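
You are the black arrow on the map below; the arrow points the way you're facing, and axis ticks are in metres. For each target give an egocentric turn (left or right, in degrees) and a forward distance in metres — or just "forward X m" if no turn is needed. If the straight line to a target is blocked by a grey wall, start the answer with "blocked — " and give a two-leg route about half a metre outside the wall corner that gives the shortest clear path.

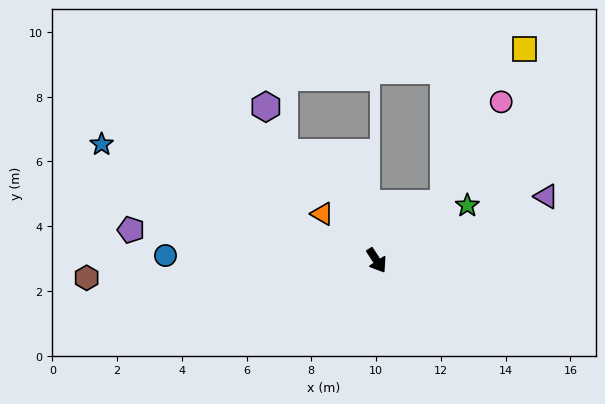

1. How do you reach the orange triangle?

turn right 164°, forward 2.2 m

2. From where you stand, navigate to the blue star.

turn right 146°, forward 9.2 m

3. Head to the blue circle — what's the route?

turn right 124°, forward 6.5 m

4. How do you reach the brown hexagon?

turn right 120°, forward 9.0 m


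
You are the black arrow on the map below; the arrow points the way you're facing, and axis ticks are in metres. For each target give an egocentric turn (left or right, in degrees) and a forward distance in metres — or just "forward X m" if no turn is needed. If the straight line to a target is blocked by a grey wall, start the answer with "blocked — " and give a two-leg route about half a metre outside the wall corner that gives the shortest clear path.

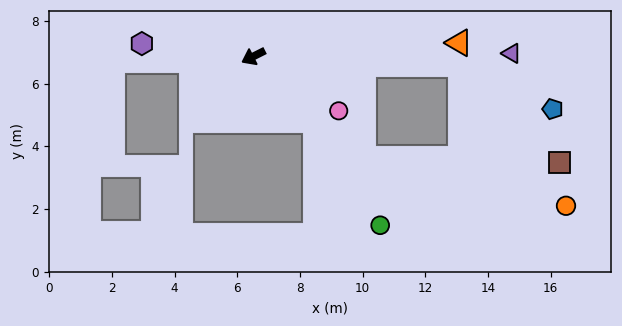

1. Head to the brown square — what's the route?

blocked — turn left 110°, forward 4.8 m, then turn left 42°, forward 6.3 m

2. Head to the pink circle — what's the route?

turn left 121°, forward 3.2 m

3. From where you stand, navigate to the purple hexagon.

turn right 33°, forward 3.6 m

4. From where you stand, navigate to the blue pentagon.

blocked — turn left 151°, forward 6.6 m, then turn right 24°, forward 3.3 m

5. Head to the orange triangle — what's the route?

turn left 157°, forward 6.6 m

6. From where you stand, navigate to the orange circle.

blocked — turn left 110°, forward 4.8 m, then turn left 30°, forward 6.7 m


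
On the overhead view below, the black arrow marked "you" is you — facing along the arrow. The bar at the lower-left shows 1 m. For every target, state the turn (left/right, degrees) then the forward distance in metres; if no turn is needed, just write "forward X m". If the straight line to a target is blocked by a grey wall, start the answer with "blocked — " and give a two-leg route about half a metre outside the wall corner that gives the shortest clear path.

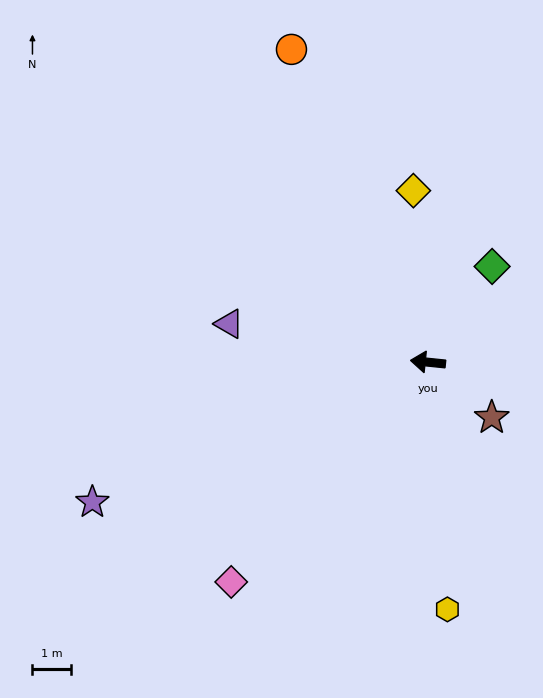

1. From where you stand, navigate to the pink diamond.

turn left 54°, forward 7.6 m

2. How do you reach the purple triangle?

turn right 5°, forward 5.2 m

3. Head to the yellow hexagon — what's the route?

turn left 100°, forward 6.4 m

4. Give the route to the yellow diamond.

turn right 79°, forward 4.4 m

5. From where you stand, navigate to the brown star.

turn left 145°, forward 2.2 m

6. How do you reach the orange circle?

turn right 61°, forward 8.7 m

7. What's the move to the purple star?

turn left 29°, forward 9.3 m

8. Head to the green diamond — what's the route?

turn right 118°, forward 3.0 m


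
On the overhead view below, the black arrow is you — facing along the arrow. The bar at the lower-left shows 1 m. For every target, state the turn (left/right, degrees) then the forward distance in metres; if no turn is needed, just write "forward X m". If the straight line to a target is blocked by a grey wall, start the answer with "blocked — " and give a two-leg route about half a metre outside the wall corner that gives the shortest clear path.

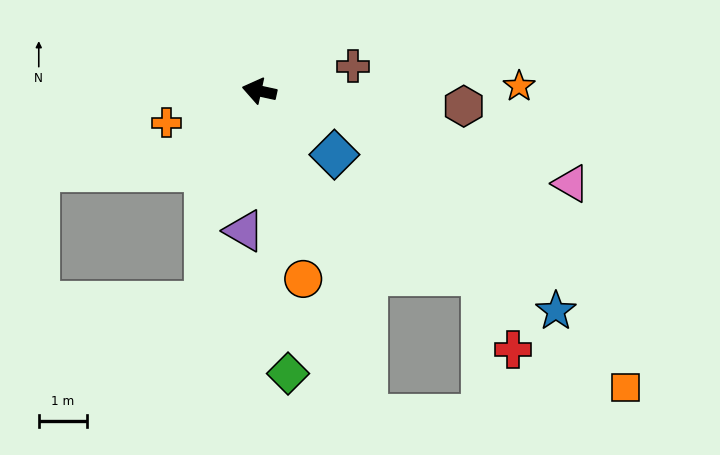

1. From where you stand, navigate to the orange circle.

turn left 115°, forward 4.0 m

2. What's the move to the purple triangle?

turn left 96°, forward 2.9 m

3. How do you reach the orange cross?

turn left 31°, forward 2.0 m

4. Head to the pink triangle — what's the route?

turn left 176°, forward 6.7 m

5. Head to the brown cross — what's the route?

turn right 153°, forward 2.0 m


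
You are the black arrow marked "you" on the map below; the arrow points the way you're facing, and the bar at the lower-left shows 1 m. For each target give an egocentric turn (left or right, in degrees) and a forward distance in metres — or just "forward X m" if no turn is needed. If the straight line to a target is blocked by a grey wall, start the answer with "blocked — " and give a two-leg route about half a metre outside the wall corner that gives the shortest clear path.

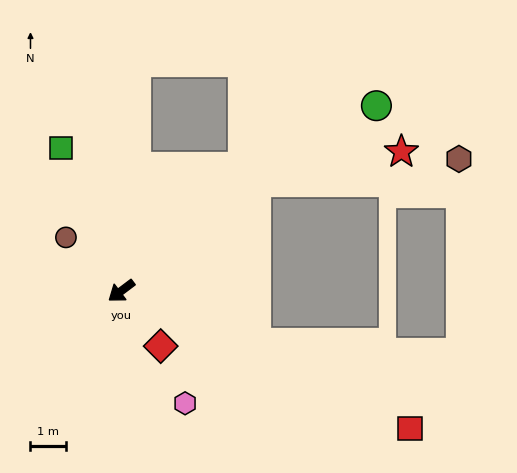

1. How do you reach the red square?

turn left 118°, forward 9.0 m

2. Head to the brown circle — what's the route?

turn right 81°, forward 2.2 m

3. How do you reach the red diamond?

turn left 89°, forward 1.9 m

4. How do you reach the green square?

turn right 104°, forward 4.4 m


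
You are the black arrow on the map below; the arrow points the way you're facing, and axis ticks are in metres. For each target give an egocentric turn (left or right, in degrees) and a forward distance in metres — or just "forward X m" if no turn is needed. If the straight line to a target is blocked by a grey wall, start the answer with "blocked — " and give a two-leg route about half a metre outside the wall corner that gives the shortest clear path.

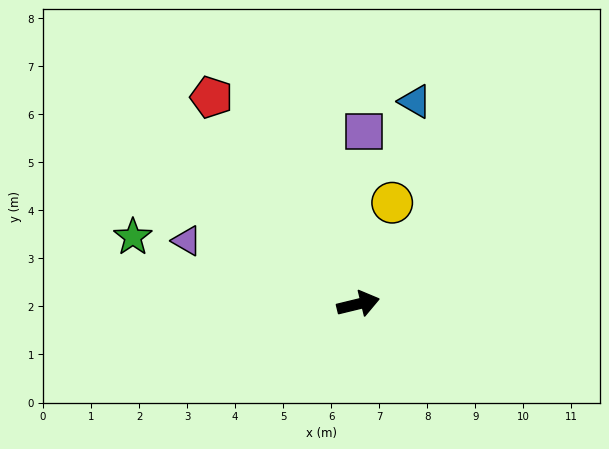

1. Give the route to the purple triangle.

turn left 146°, forward 3.8 m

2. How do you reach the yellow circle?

turn left 58°, forward 2.2 m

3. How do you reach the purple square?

turn left 74°, forward 3.6 m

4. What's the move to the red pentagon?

turn left 112°, forward 5.3 m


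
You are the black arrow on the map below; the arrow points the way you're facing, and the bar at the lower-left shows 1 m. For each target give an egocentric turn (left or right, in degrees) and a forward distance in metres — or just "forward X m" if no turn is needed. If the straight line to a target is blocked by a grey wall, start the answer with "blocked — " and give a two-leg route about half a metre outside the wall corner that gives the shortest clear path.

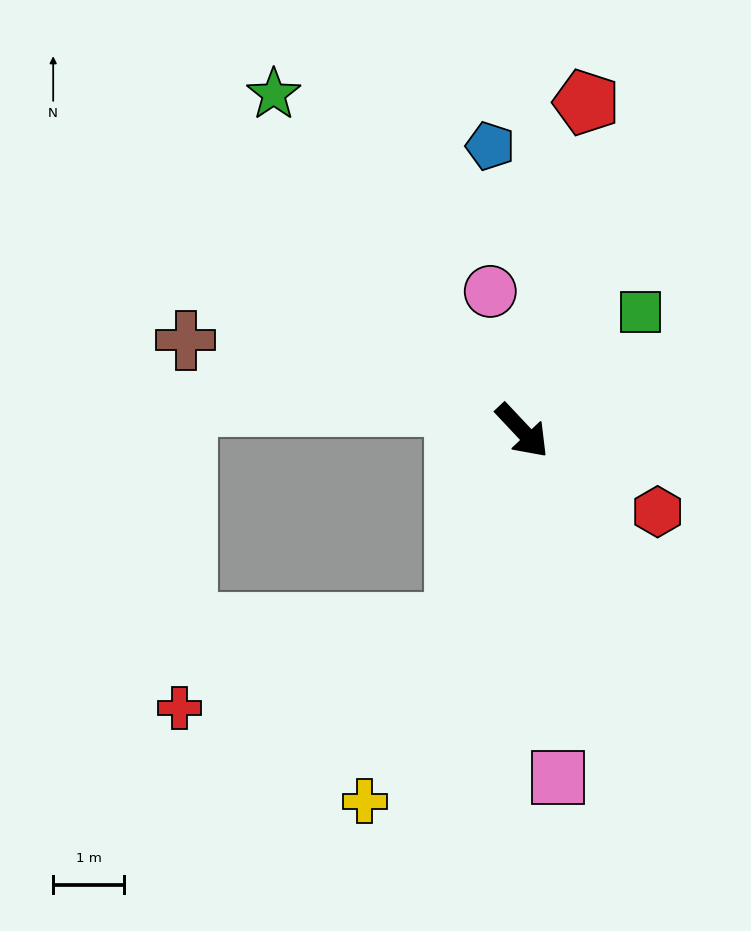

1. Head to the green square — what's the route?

turn left 92°, forward 2.4 m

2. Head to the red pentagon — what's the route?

turn left 126°, forward 4.7 m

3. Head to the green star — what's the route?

turn left 173°, forward 5.9 m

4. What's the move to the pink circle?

turn left 150°, forward 2.0 m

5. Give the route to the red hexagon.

turn left 16°, forward 2.2 m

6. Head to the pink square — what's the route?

turn right 37°, forward 4.9 m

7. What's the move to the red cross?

blocked — turn right 63°, forward 2.9 m, then turn right 53°, forward 4.1 m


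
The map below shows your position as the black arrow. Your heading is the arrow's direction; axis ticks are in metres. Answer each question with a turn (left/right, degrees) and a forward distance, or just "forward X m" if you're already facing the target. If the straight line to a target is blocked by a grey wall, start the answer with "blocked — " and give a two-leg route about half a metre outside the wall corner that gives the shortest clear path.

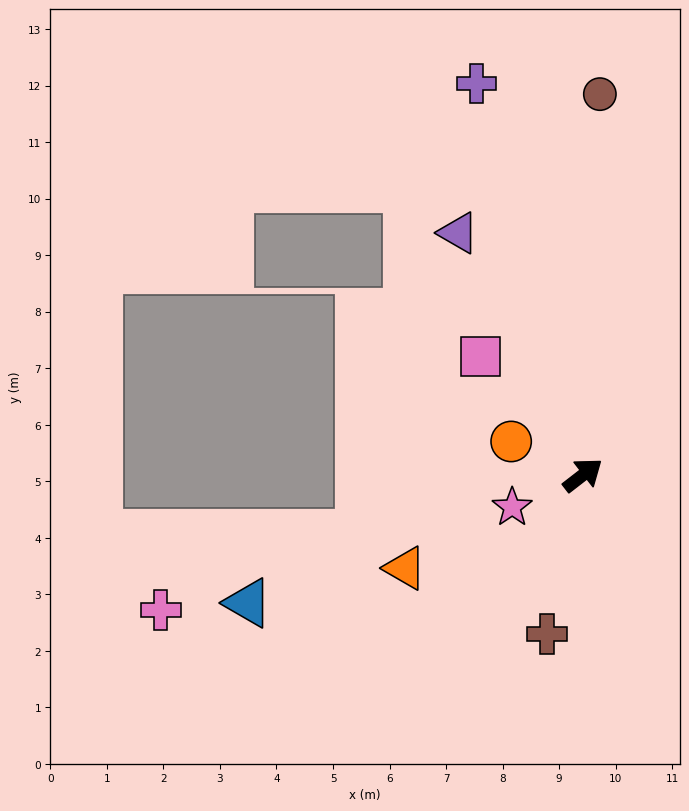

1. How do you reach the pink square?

turn left 93°, forward 2.8 m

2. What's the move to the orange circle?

turn left 117°, forward 1.4 m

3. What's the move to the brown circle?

turn left 50°, forward 6.7 m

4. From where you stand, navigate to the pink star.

turn left 167°, forward 1.4 m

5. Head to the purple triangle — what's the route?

turn left 79°, forward 4.8 m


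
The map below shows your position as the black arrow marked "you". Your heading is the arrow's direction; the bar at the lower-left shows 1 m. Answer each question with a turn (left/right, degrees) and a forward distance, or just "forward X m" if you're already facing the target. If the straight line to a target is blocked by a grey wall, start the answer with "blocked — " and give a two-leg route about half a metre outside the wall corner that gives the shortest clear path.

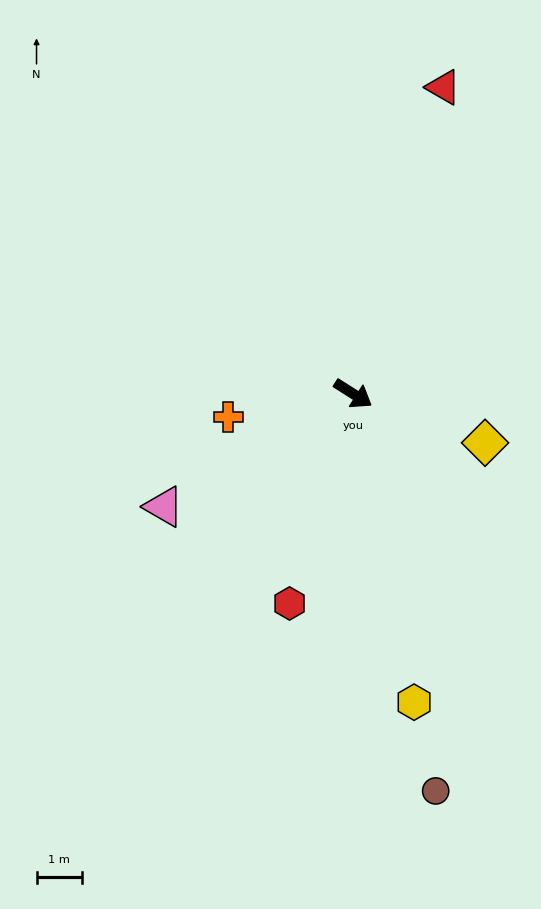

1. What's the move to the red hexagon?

turn right 74°, forward 4.8 m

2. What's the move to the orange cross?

turn right 137°, forward 2.8 m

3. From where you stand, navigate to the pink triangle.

turn right 117°, forward 4.8 m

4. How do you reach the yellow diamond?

turn left 12°, forward 3.1 m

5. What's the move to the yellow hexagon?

turn right 46°, forward 6.9 m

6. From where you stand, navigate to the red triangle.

turn left 106°, forward 7.0 m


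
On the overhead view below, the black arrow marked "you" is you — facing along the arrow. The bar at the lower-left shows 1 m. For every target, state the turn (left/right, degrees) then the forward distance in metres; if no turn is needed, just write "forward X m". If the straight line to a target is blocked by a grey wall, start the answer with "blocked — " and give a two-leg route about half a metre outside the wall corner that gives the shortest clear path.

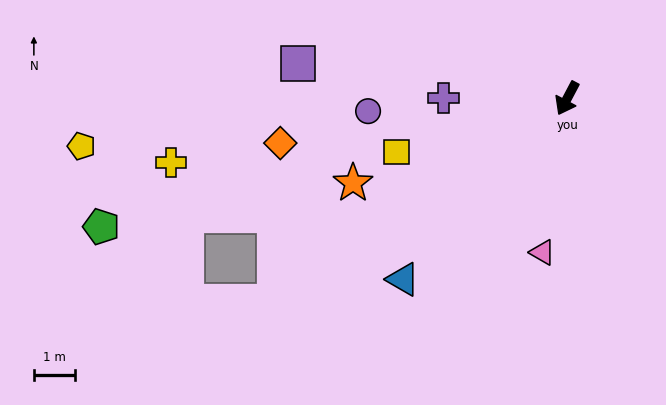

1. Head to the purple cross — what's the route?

turn right 62°, forward 3.0 m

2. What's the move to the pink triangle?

turn left 19°, forward 3.8 m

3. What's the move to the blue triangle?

turn right 14°, forward 6.0 m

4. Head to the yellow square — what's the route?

turn right 45°, forward 4.4 m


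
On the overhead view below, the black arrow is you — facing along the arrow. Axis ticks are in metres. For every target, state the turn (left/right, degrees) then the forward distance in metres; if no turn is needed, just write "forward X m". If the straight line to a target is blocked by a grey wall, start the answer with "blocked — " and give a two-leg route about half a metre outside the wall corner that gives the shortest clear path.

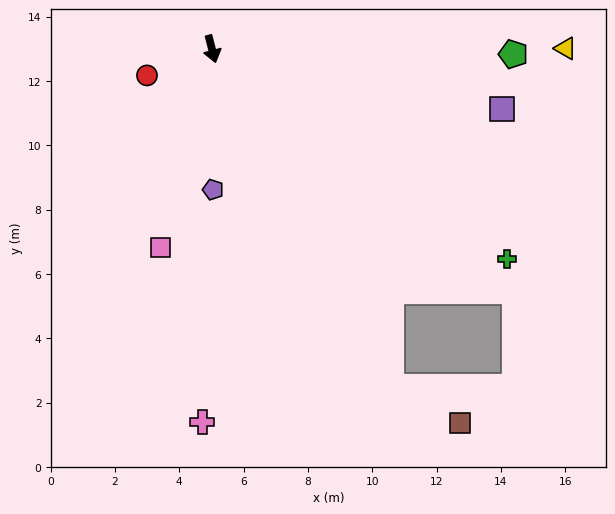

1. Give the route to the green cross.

turn left 40°, forward 11.3 m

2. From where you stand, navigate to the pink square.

turn right 29°, forward 6.4 m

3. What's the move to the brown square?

blocked — turn left 13°, forward 11.9 m, then turn left 35°, forward 2.4 m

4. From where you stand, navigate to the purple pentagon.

turn right 14°, forward 4.4 m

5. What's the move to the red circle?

turn right 82°, forward 2.2 m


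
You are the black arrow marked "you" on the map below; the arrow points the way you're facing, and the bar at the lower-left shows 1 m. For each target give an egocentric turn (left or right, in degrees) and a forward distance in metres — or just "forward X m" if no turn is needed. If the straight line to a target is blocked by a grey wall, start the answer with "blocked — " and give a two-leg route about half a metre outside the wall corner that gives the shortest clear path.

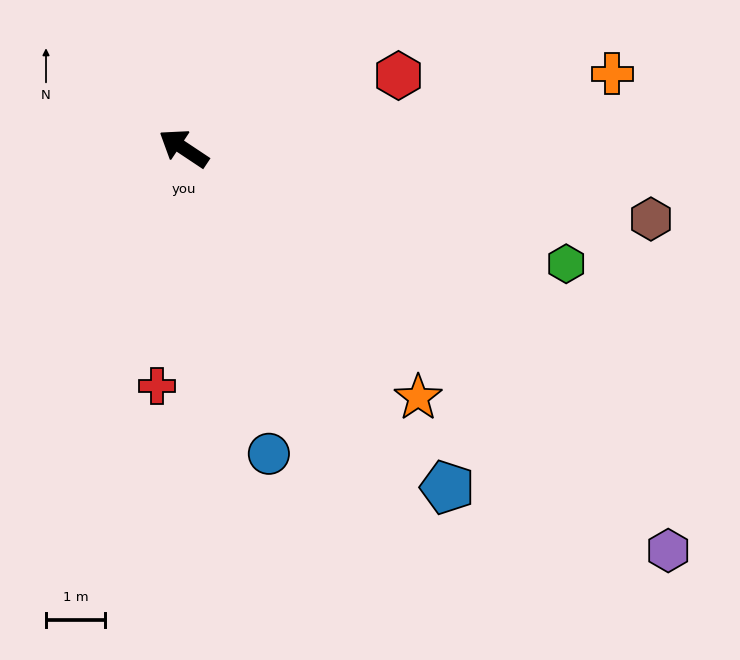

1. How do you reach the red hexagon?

turn right 128°, forward 3.8 m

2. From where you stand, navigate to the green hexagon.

turn right 163°, forward 6.8 m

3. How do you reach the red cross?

turn left 117°, forward 4.1 m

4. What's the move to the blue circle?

turn left 139°, forward 5.4 m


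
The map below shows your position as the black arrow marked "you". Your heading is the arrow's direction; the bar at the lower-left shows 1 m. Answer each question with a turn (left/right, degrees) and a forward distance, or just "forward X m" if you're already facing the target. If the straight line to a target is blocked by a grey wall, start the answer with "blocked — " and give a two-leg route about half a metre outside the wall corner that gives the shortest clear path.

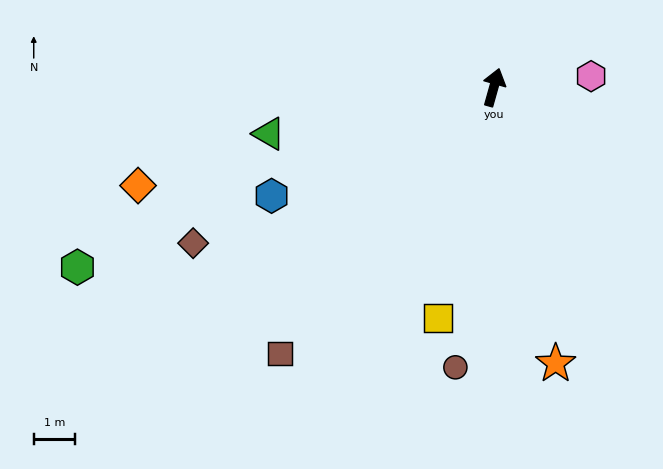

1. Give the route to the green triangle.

turn left 117°, forward 5.5 m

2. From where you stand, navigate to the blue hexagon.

turn left 132°, forward 6.0 m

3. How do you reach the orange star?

turn right 152°, forward 6.8 m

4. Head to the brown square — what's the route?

turn left 157°, forward 8.2 m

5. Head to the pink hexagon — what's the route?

turn right 68°, forward 2.4 m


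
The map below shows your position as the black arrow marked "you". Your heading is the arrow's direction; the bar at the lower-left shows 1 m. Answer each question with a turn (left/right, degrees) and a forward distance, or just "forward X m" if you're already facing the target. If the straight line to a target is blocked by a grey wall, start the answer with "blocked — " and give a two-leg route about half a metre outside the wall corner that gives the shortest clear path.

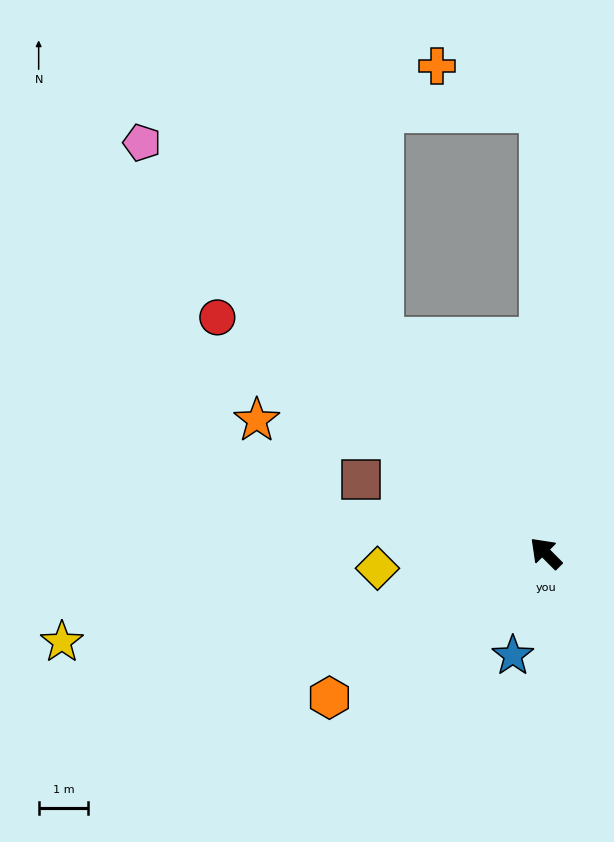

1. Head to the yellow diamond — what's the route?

turn left 50°, forward 3.4 m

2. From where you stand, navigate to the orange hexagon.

turn left 79°, forward 5.3 m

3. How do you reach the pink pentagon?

forward 11.6 m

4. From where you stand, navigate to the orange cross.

blocked — turn right 44°, forward 8.9 m, then turn left 65°, forward 2.3 m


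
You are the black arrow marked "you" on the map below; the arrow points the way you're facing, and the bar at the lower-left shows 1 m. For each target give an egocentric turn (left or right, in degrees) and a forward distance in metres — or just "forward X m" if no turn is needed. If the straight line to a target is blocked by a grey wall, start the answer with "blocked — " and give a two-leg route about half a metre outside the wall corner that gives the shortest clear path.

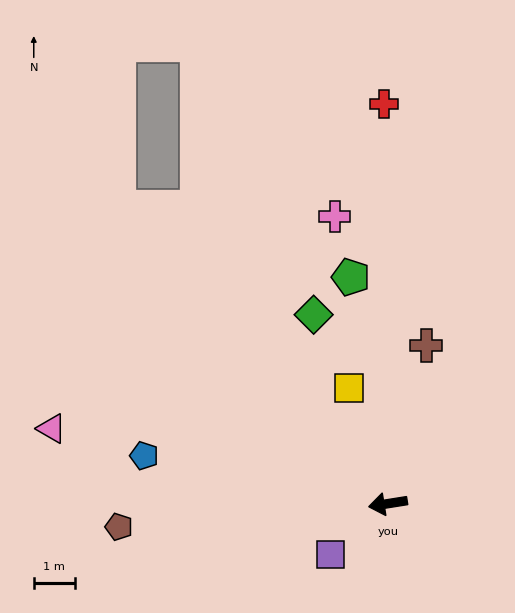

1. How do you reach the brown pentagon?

turn right 4°, forward 6.6 m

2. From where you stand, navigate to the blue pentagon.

turn right 20°, forward 6.0 m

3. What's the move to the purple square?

turn left 32°, forward 1.9 m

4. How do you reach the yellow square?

turn right 80°, forward 3.0 m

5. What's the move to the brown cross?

turn right 113°, forward 4.0 m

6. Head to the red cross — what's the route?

turn right 98°, forward 9.7 m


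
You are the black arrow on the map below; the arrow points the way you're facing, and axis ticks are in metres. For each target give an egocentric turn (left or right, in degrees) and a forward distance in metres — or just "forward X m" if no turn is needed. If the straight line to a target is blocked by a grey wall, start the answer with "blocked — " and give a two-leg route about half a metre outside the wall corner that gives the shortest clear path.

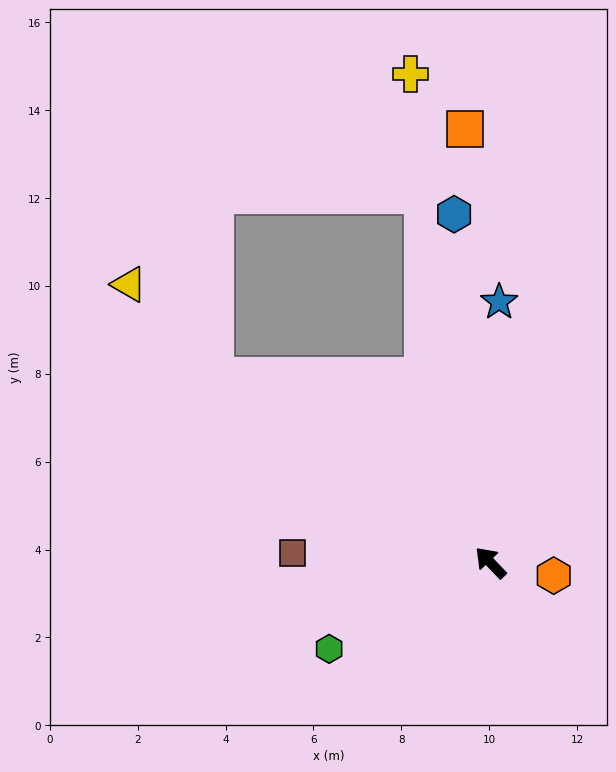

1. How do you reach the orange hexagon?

turn right 145°, forward 1.5 m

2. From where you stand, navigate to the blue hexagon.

turn right 38°, forward 8.0 m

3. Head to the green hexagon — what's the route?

turn left 74°, forward 4.2 m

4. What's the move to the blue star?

turn right 46°, forward 5.9 m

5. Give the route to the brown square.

turn left 43°, forward 4.5 m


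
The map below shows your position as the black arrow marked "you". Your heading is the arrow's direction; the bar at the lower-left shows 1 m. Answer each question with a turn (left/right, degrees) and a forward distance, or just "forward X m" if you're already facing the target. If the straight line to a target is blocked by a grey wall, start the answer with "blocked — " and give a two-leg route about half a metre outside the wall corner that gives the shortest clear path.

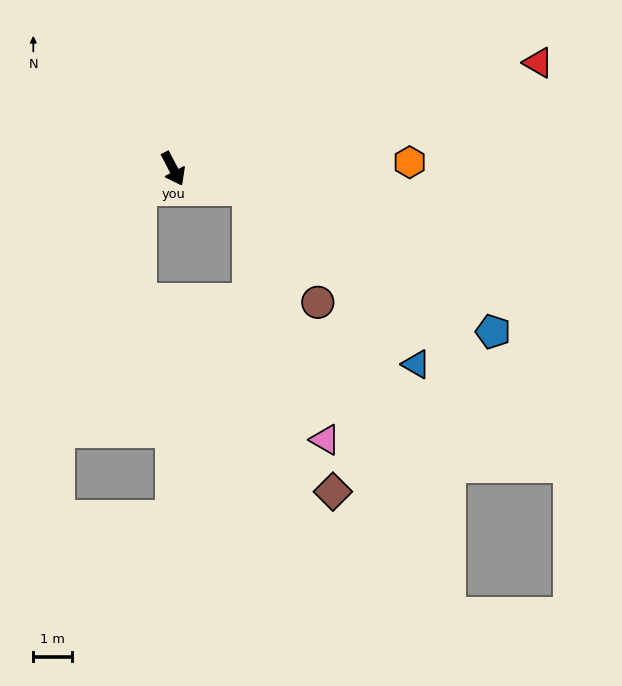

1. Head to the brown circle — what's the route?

blocked — turn left 47°, forward 2.0 m, then turn right 43°, forward 3.5 m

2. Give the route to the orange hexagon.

turn left 64°, forward 6.2 m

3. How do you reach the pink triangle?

blocked — turn left 47°, forward 2.0 m, then turn right 58°, forward 6.8 m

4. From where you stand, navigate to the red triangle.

turn left 79°, forward 9.9 m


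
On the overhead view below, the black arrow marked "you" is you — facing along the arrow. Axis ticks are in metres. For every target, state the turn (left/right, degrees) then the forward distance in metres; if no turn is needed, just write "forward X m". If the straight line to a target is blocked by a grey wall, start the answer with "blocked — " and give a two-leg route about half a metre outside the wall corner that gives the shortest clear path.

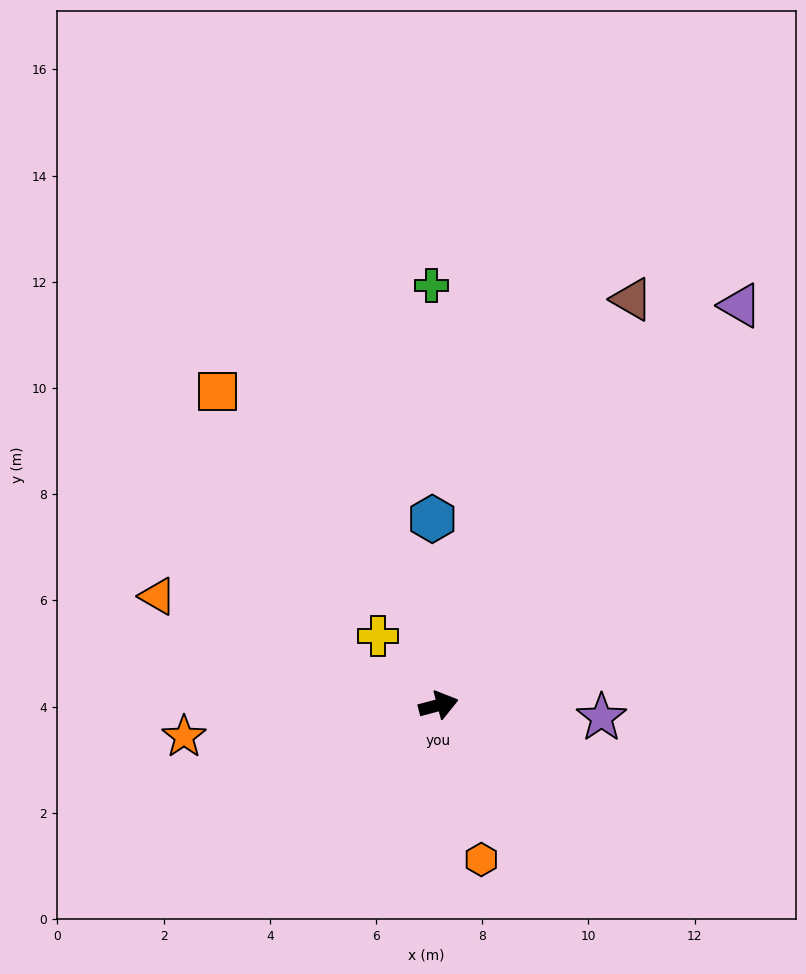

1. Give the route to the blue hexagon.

turn left 77°, forward 3.5 m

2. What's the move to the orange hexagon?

turn right 89°, forward 3.0 m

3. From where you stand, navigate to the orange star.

turn left 172°, forward 4.8 m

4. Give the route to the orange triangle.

turn left 144°, forward 5.7 m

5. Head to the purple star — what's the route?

turn right 19°, forward 3.1 m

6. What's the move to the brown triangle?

turn left 50°, forward 8.5 m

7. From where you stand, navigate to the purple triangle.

turn left 38°, forward 9.4 m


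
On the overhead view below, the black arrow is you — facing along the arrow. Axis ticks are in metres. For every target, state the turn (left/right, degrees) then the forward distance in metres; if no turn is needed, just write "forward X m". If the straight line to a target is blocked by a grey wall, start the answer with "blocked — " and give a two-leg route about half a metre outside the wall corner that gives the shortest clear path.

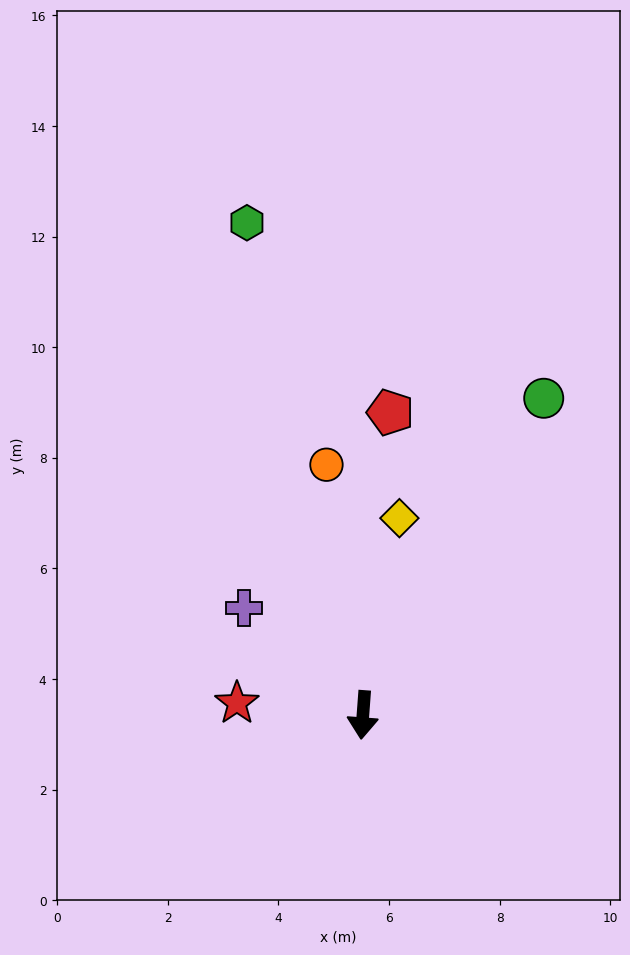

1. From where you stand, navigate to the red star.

turn right 91°, forward 2.3 m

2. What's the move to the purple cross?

turn right 128°, forward 2.9 m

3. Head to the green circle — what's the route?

turn left 155°, forward 6.6 m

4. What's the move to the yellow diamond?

turn left 174°, forward 3.6 m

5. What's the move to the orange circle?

turn right 167°, forward 4.6 m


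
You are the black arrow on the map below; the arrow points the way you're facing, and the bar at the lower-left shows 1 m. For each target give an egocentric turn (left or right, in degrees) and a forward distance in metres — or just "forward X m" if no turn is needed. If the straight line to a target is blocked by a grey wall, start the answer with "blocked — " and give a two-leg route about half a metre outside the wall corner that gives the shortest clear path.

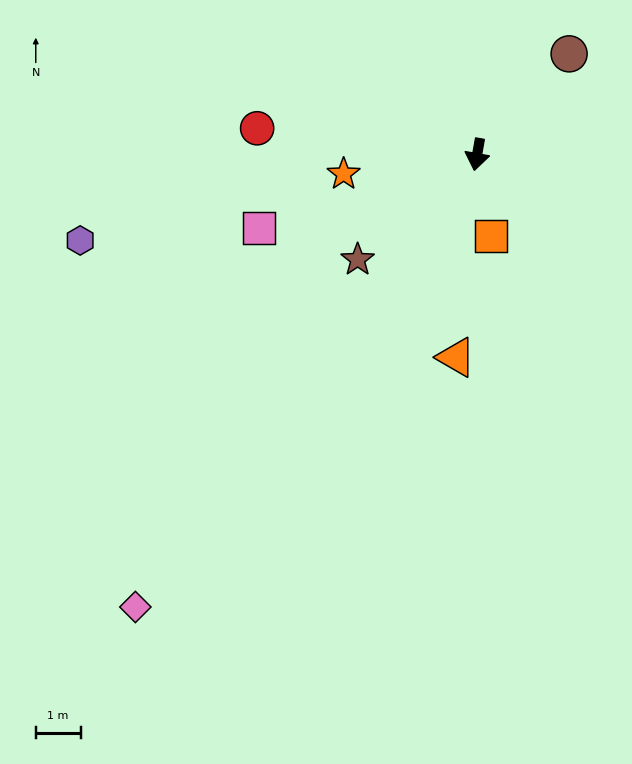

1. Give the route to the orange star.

turn right 72°, forward 3.0 m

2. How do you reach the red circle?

turn right 87°, forward 4.9 m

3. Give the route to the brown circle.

turn left 148°, forward 3.0 m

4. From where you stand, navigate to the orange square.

turn left 19°, forward 1.9 m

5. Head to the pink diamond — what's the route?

turn right 27°, forward 12.7 m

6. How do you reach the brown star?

turn right 39°, forward 3.6 m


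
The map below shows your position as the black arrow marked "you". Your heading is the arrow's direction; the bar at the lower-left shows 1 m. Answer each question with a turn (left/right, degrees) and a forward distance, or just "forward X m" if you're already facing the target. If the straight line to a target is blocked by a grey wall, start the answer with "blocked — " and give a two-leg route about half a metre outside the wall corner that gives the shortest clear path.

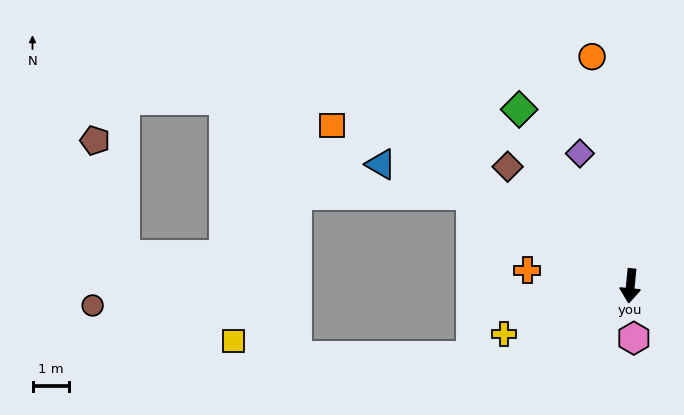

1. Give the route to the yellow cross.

turn right 64°, forward 3.7 m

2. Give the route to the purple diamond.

turn right 154°, forward 3.9 m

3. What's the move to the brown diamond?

turn right 129°, forward 4.7 m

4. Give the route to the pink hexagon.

turn left 9°, forward 1.4 m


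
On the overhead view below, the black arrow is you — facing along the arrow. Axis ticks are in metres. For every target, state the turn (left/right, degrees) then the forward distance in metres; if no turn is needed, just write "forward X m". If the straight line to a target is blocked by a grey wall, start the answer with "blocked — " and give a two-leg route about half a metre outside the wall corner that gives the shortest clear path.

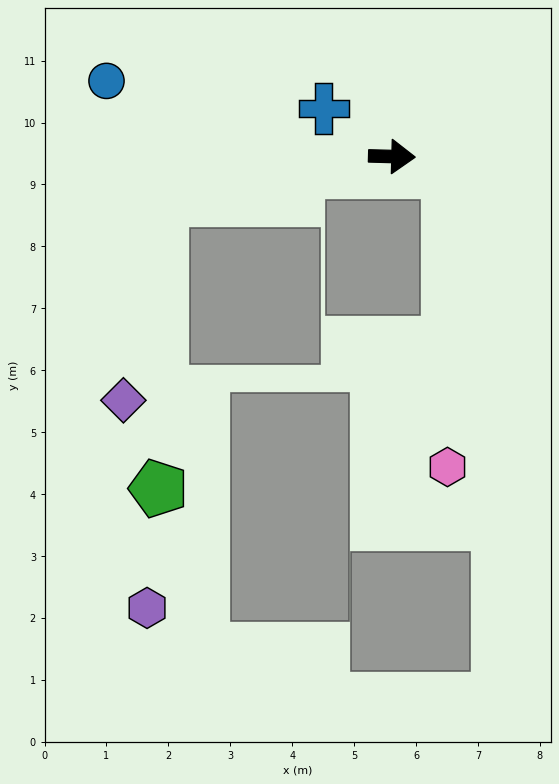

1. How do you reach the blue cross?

turn left 146°, forward 1.3 m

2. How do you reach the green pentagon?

blocked — turn right 168°, forward 3.8 m, then turn left 79°, forward 4.6 m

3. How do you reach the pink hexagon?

blocked — turn right 14°, forward 0.9 m, then turn right 75°, forward 4.8 m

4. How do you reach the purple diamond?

blocked — turn right 168°, forward 3.8 m, then turn left 69°, forward 3.3 m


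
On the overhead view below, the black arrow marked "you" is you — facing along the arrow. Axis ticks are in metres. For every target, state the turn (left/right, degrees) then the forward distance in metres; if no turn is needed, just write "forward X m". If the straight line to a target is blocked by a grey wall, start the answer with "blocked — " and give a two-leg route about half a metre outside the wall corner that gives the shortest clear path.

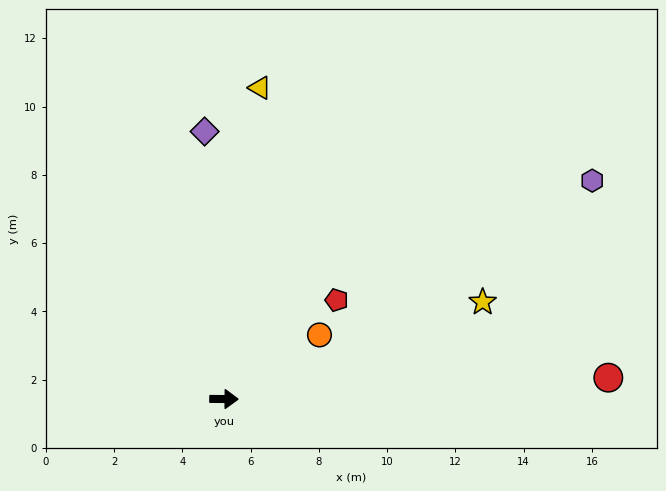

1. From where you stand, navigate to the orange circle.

turn left 34°, forward 3.4 m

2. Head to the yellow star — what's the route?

turn left 21°, forward 8.1 m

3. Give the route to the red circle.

turn left 4°, forward 11.3 m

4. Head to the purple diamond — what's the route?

turn left 95°, forward 7.9 m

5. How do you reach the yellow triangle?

turn left 84°, forward 9.2 m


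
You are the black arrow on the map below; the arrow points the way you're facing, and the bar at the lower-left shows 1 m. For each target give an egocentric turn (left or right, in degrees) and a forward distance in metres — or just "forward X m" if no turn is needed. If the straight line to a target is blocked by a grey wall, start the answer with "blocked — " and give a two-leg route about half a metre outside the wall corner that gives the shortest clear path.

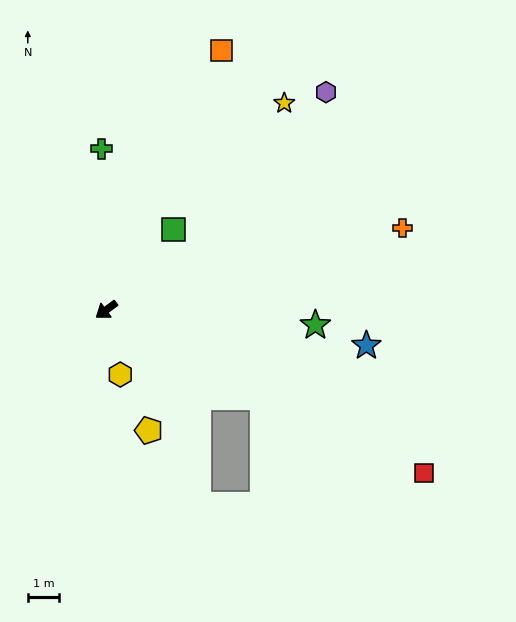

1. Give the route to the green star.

turn left 140°, forward 6.7 m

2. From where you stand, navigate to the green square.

turn right 166°, forward 3.4 m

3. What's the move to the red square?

turn left 117°, forward 11.4 m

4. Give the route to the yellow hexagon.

turn left 66°, forward 2.1 m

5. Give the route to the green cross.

turn right 125°, forward 5.2 m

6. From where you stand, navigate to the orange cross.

turn left 159°, forward 9.8 m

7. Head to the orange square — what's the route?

turn right 150°, forward 9.1 m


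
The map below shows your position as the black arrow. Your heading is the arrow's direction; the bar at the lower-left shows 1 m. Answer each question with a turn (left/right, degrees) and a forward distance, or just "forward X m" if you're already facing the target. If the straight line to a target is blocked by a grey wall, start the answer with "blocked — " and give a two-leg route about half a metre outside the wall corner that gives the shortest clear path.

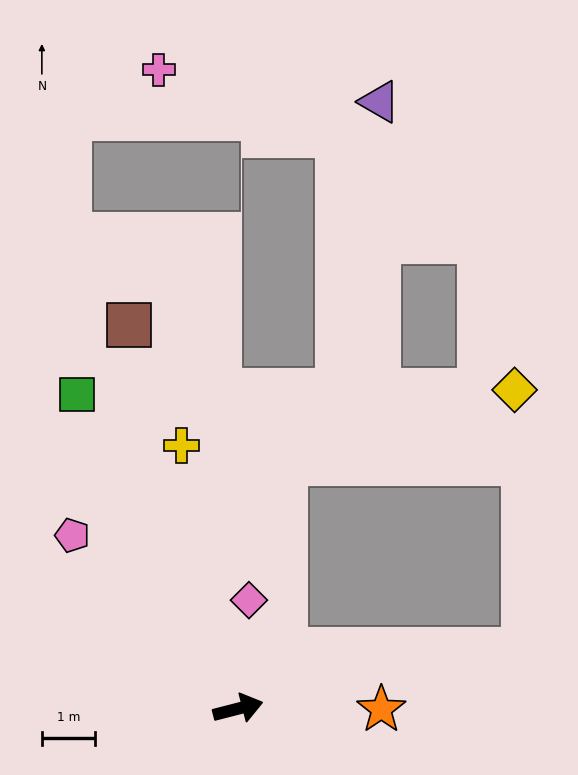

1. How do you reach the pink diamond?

turn left 70°, forward 2.0 m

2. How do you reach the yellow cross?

turn left 88°, forward 5.0 m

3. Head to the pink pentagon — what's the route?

turn left 119°, forward 4.5 m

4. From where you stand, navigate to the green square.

turn left 103°, forward 6.6 m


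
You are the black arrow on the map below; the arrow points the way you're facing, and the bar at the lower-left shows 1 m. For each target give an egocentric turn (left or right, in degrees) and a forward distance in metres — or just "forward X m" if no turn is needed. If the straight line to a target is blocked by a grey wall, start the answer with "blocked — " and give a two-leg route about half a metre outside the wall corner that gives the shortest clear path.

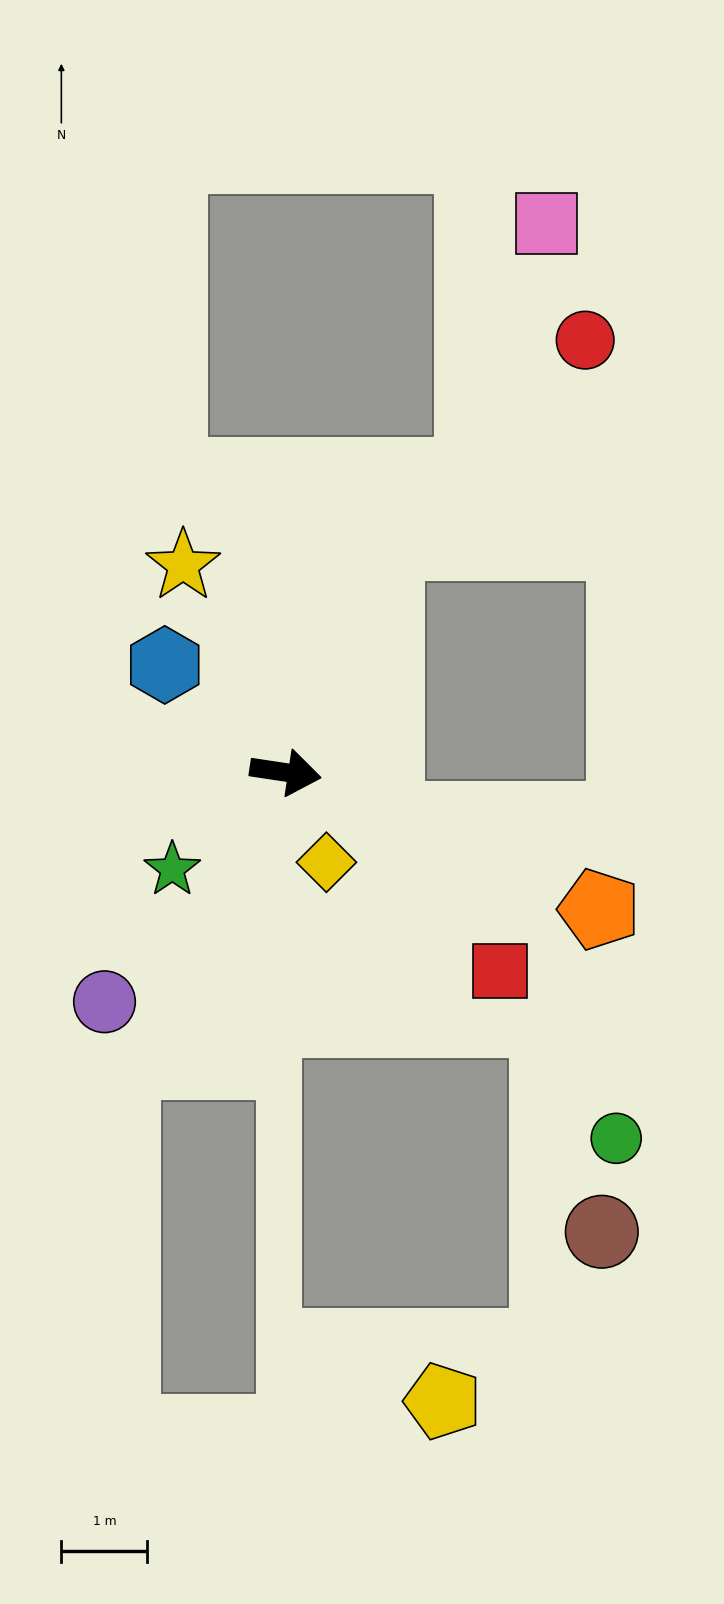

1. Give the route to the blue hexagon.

turn left 147°, forward 1.9 m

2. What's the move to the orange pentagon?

turn right 15°, forward 4.0 m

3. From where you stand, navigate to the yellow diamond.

turn right 57°, forward 1.1 m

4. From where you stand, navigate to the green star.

turn right 131°, forward 1.7 m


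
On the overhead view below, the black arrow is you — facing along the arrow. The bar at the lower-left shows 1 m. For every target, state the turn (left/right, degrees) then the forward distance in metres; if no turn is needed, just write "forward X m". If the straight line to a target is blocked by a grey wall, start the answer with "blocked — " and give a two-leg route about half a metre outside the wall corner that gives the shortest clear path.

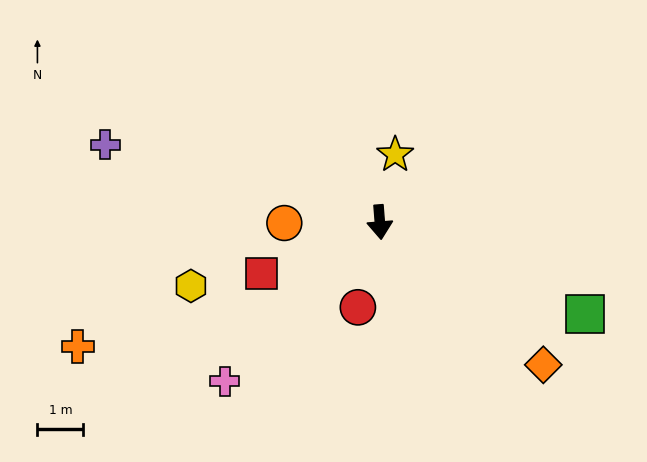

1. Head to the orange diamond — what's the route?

turn left 44°, forward 4.7 m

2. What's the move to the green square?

turn left 61°, forward 4.9 m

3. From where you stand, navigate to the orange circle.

turn right 94°, forward 2.1 m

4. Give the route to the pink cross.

turn right 49°, forward 4.8 m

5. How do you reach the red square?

turn right 71°, forward 2.8 m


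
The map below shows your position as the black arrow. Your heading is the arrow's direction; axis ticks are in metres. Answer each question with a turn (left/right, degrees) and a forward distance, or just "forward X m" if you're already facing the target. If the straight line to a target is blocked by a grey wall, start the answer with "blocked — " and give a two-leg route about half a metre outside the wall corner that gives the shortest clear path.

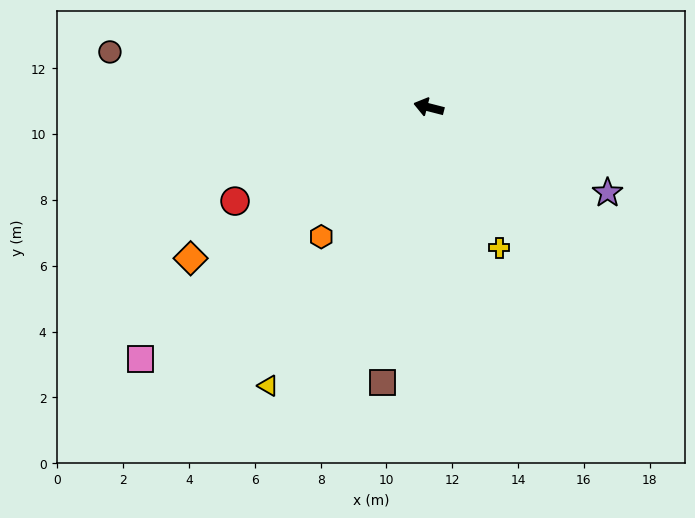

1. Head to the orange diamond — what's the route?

turn left 47°, forward 8.6 m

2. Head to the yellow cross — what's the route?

turn left 131°, forward 4.8 m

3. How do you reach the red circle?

turn left 40°, forward 6.5 m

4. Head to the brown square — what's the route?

turn left 95°, forward 8.5 m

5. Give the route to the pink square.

turn left 55°, forward 11.6 m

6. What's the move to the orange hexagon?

turn left 65°, forward 5.1 m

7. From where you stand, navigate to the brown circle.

turn left 5°, forward 9.8 m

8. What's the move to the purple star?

turn left 169°, forward 6.0 m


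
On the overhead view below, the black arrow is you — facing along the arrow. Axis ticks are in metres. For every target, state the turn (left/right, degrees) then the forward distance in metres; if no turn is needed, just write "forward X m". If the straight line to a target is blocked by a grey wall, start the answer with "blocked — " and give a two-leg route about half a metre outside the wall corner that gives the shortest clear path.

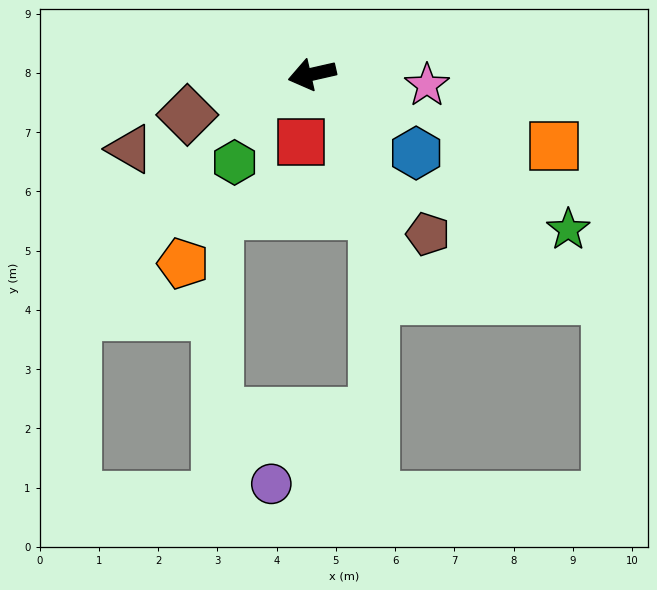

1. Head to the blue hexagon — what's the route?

turn left 130°, forward 2.2 m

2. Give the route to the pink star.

turn left 162°, forward 1.9 m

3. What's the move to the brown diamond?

turn left 5°, forward 2.2 m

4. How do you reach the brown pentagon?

turn left 113°, forward 3.3 m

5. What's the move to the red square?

turn left 68°, forward 1.2 m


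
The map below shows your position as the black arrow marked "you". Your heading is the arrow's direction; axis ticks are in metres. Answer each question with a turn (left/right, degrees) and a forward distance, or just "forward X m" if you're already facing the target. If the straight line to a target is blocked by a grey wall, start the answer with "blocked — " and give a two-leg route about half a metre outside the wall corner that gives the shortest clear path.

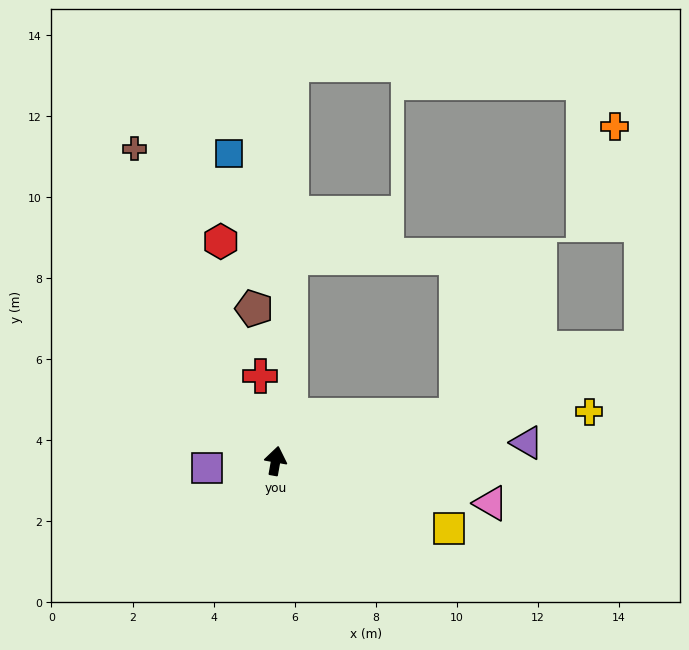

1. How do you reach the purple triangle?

turn right 76°, forward 6.2 m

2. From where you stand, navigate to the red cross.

turn left 20°, forward 2.1 m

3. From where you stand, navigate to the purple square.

turn left 106°, forward 1.7 m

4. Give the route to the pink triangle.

turn right 91°, forward 5.4 m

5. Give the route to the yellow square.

turn right 101°, forward 4.6 m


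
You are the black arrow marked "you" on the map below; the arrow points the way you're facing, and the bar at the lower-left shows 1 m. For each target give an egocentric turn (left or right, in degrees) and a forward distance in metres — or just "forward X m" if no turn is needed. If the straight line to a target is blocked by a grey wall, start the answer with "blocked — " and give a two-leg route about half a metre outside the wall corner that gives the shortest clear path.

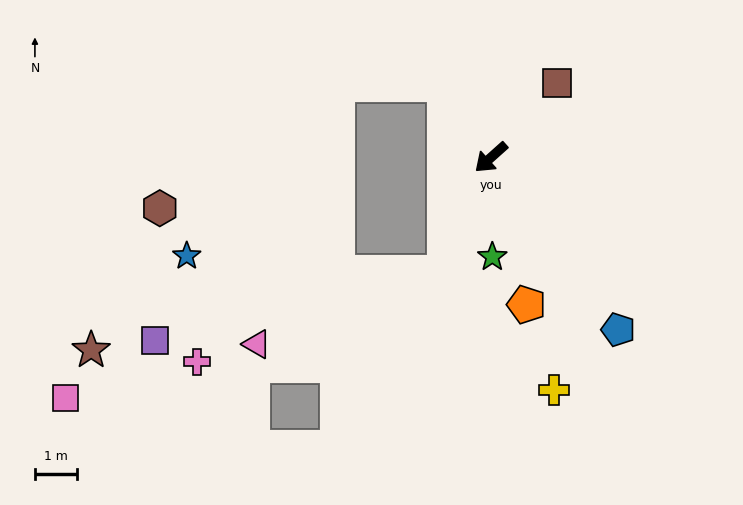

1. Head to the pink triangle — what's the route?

blocked — turn left 26°, forward 3.0 m, then turn right 47°, forward 4.8 m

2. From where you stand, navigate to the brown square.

turn right 173°, forward 2.4 m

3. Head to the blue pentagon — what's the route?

turn left 85°, forward 5.1 m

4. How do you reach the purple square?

blocked — turn left 26°, forward 3.0 m, then turn right 55°, forward 7.1 m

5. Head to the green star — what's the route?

turn left 49°, forward 2.4 m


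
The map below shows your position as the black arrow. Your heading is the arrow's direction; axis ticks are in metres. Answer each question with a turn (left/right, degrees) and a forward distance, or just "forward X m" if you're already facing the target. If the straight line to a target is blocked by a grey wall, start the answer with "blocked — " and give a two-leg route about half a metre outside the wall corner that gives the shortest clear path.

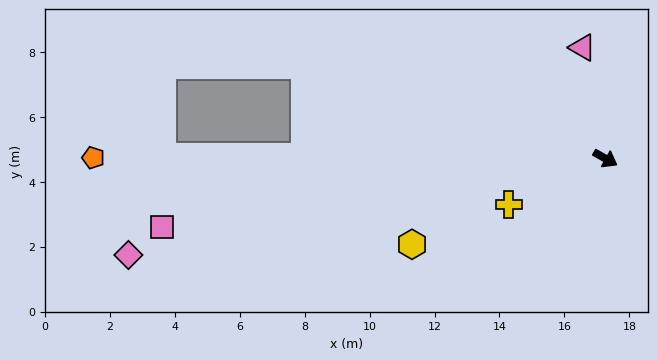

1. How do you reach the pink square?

turn right 142°, forward 13.8 m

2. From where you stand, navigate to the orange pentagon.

turn right 151°, forward 15.8 m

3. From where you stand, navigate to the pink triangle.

turn left 131°, forward 3.5 m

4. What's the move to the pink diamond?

turn right 139°, forward 15.0 m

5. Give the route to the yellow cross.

turn right 125°, forward 3.3 m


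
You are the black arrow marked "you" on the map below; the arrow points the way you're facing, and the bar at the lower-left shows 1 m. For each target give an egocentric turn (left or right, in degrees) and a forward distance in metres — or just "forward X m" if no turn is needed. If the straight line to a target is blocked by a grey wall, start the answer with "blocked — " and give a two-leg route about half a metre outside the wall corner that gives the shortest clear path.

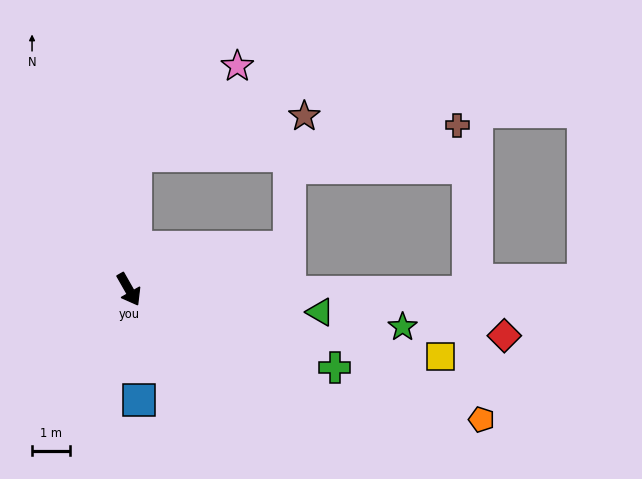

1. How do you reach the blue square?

turn right 24°, forward 2.9 m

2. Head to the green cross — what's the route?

turn left 40°, forward 5.8 m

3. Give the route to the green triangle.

turn left 54°, forward 5.1 m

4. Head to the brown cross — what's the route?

blocked — turn left 147°, forward 3.5 m, then turn right 81°, forward 8.5 m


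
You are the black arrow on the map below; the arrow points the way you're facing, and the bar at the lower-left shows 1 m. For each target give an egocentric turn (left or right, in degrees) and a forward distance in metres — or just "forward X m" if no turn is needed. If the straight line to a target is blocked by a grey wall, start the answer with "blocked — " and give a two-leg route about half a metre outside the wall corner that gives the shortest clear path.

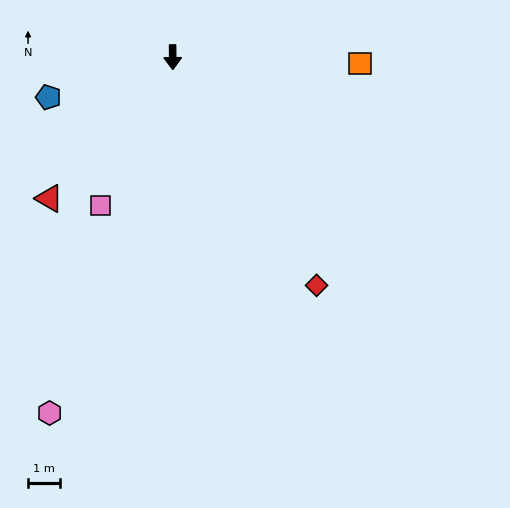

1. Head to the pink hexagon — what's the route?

turn right 20°, forward 11.9 m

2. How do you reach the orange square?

turn left 87°, forward 5.9 m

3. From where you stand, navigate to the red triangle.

turn right 42°, forward 5.9 m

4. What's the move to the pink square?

turn right 27°, forward 5.2 m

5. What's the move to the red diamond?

turn left 32°, forward 8.5 m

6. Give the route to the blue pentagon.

turn right 73°, forward 4.1 m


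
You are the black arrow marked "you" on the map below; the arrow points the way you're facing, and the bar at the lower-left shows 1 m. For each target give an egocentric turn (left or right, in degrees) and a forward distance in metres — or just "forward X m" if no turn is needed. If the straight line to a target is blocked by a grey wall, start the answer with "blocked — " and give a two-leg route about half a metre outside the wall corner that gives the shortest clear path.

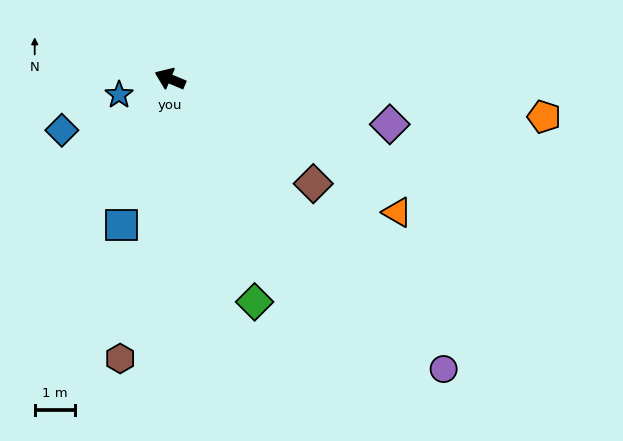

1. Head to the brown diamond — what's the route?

turn left 167°, forward 4.4 m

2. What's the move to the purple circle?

turn left 156°, forward 9.9 m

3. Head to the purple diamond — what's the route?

turn right 169°, forward 5.6 m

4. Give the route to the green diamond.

turn left 134°, forward 5.9 m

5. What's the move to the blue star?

turn left 40°, forward 1.3 m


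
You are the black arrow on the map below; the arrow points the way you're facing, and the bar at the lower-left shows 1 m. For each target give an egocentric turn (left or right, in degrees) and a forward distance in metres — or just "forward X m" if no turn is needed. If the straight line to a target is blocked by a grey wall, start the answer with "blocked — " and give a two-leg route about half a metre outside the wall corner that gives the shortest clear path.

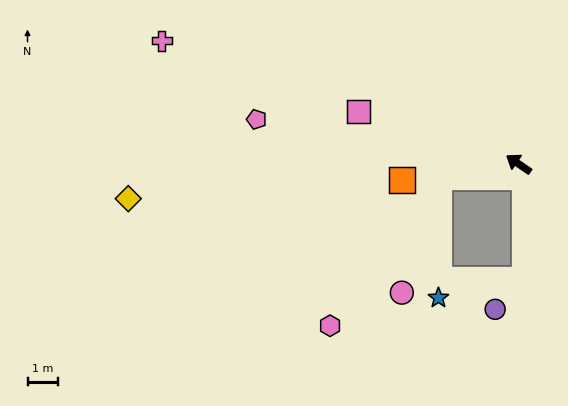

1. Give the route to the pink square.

turn left 16°, forward 5.4 m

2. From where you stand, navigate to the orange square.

turn left 42°, forward 3.8 m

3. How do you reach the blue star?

blocked — turn left 43°, forward 2.6 m, then turn left 81°, forward 3.9 m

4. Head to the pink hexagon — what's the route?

blocked — turn left 43°, forward 2.6 m, then turn left 45°, forward 6.0 m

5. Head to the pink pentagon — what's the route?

turn left 25°, forward 8.6 m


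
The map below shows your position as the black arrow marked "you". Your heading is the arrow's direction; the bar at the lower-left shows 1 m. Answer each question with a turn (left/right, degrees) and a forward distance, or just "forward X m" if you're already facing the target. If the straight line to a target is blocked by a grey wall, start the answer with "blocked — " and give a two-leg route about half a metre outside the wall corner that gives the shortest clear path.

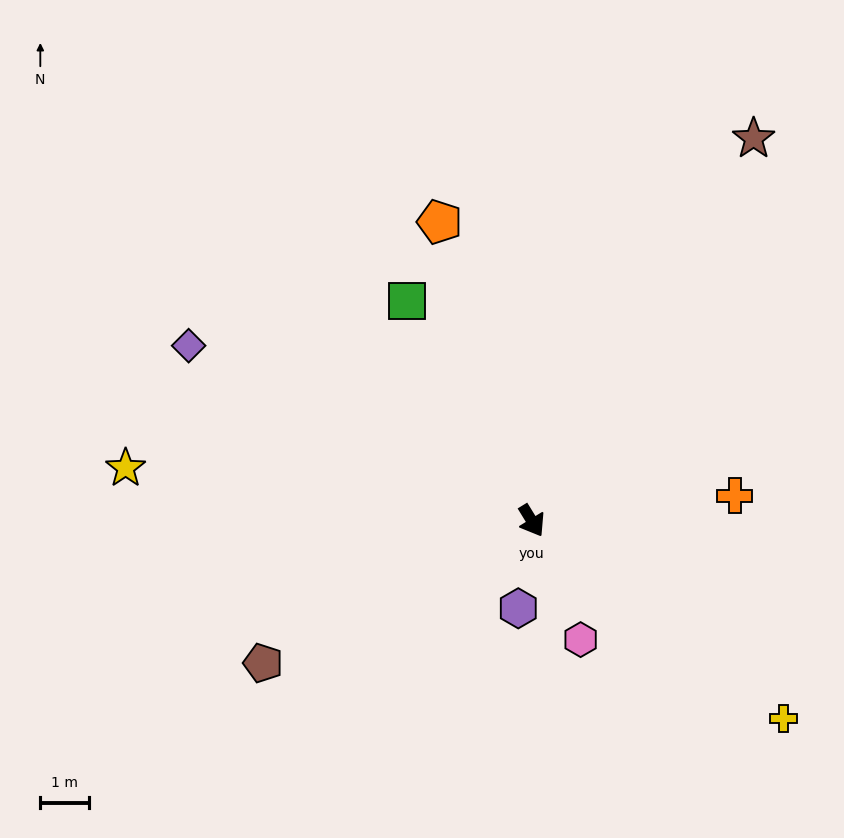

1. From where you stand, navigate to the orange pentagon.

turn left 166°, forward 6.4 m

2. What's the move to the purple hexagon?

turn right 40°, forward 1.8 m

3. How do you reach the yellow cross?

turn left 20°, forward 6.6 m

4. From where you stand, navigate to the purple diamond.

turn right 149°, forward 7.9 m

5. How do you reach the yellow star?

turn right 129°, forward 8.4 m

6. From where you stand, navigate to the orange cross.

turn left 66°, forward 4.2 m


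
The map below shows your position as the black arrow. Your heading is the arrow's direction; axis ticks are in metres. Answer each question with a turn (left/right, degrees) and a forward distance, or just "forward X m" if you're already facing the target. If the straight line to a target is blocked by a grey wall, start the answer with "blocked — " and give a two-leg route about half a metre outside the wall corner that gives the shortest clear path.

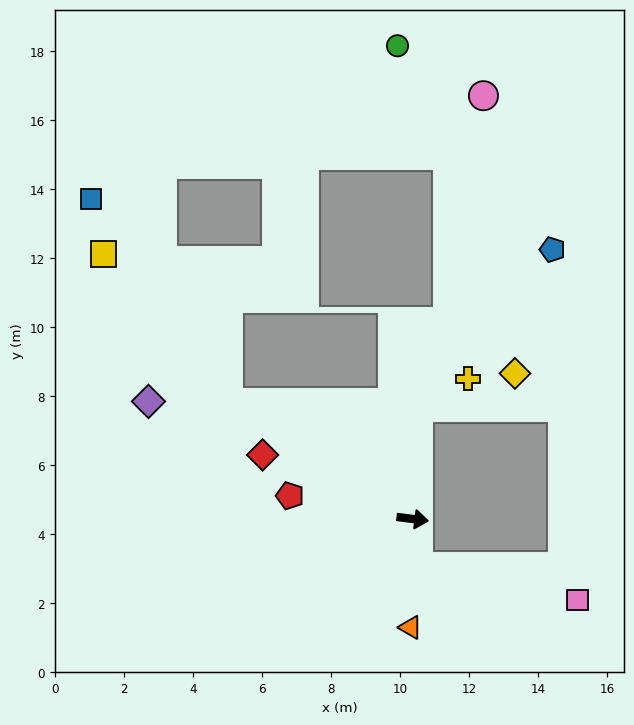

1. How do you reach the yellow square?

blocked — turn left 155°, forward 6.3 m, then turn right 18°, forward 5.6 m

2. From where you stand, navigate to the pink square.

blocked — turn right 76°, forward 1.4 m, then turn left 72°, forward 4.7 m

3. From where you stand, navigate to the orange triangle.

turn right 84°, forward 3.1 m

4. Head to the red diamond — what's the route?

turn left 164°, forward 4.7 m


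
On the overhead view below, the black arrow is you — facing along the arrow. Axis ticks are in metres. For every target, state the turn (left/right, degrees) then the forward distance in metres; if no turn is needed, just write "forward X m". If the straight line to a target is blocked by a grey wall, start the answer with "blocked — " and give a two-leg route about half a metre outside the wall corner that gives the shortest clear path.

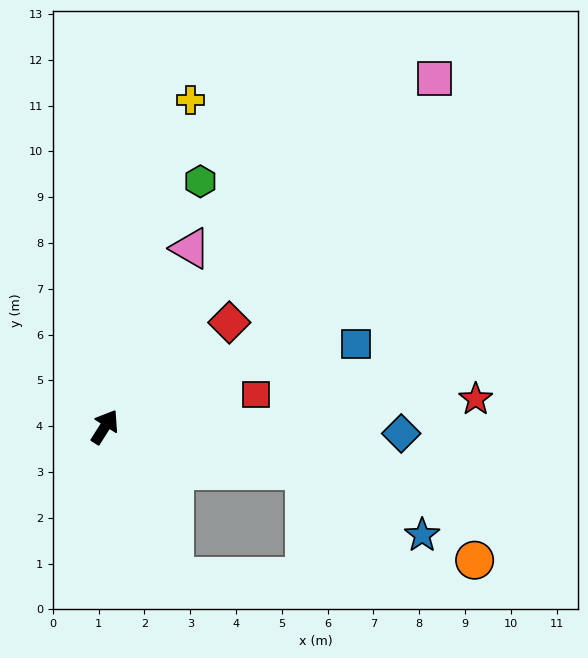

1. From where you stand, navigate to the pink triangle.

turn left 7°, forward 4.3 m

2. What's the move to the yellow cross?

turn left 18°, forward 7.4 m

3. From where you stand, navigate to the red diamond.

turn right 18°, forward 3.5 m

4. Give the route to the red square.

turn right 46°, forward 3.4 m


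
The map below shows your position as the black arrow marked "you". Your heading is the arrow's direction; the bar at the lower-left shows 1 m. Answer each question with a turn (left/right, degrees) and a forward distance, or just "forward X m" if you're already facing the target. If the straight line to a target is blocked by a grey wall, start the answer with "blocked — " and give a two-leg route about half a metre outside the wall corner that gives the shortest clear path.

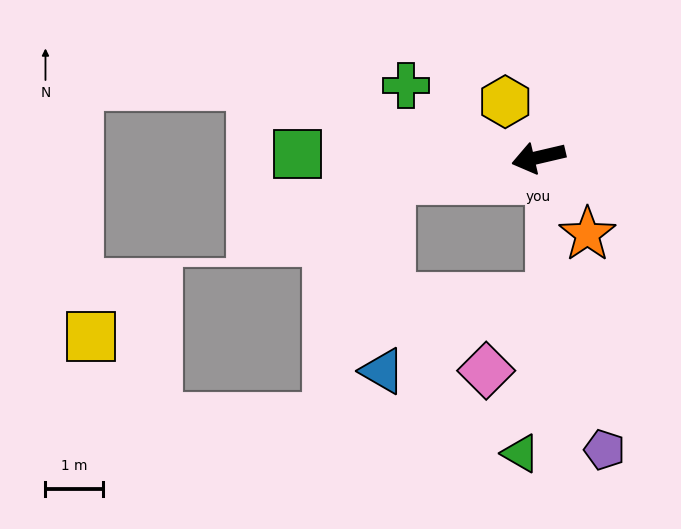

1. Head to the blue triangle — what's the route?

blocked — turn right 4°, forward 2.6 m, then turn left 78°, forward 3.3 m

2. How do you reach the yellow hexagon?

turn right 72°, forward 1.1 m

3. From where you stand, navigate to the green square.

turn right 14°, forward 4.2 m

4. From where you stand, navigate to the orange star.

turn left 109°, forward 1.6 m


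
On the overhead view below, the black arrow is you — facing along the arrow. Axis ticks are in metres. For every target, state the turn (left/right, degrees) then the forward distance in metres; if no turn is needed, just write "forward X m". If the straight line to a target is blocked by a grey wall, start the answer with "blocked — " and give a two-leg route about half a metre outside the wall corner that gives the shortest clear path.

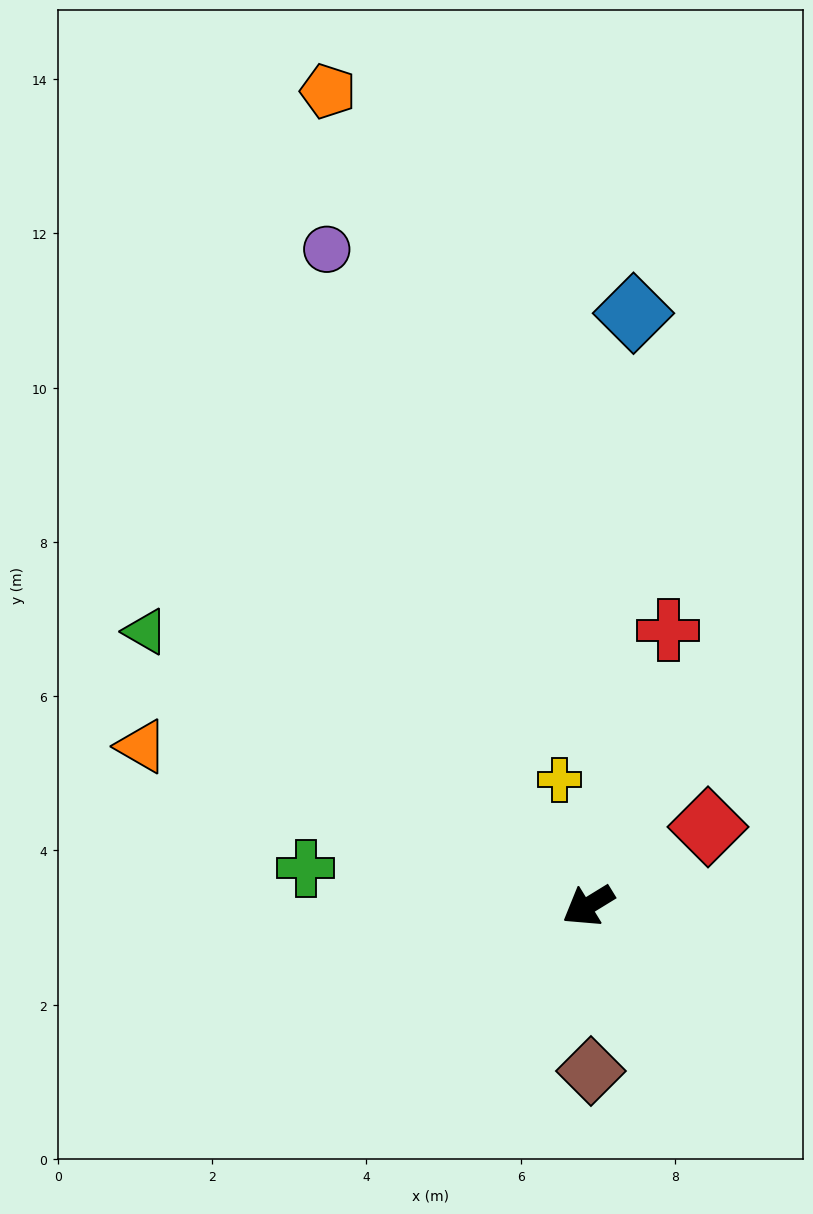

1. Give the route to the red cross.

turn right 138°, forward 3.7 m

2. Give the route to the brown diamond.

turn left 59°, forward 2.1 m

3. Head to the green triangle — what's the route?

turn right 63°, forward 6.8 m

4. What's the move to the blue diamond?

turn right 126°, forward 7.7 m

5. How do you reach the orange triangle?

turn right 51°, forward 6.1 m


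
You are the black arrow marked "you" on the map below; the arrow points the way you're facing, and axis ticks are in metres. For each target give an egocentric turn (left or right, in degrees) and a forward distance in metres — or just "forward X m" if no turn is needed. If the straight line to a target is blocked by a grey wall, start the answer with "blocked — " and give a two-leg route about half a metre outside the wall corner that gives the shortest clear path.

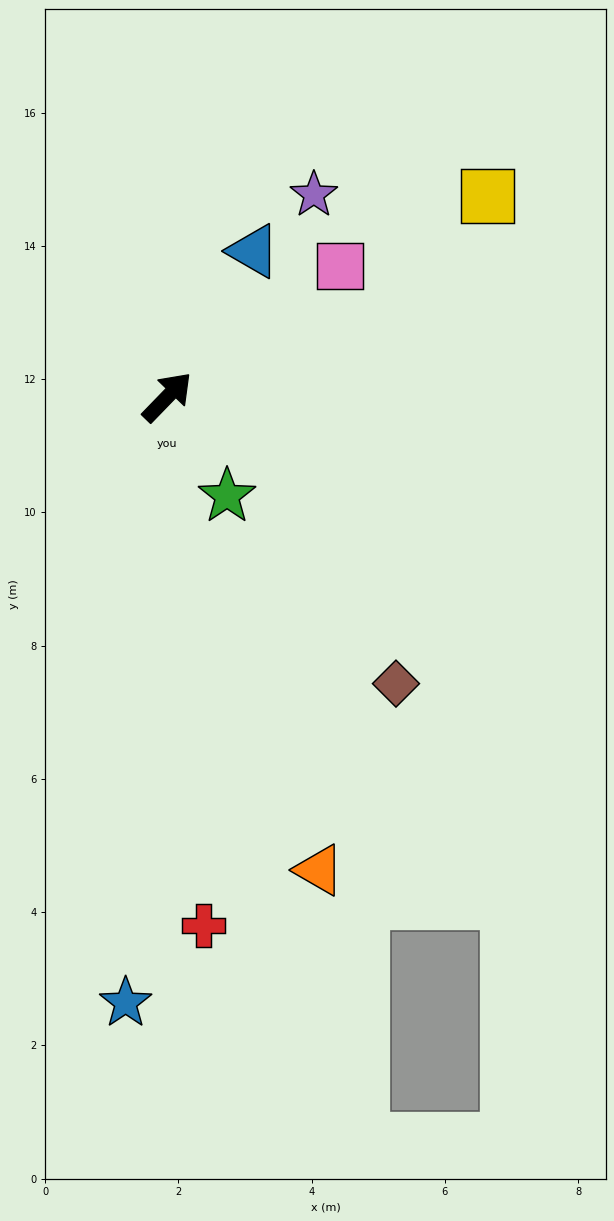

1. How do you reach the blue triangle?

turn left 14°, forward 2.5 m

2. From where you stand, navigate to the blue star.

turn right 140°, forward 9.1 m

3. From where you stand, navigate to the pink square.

turn right 9°, forward 3.2 m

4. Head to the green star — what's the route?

turn right 105°, forward 1.7 m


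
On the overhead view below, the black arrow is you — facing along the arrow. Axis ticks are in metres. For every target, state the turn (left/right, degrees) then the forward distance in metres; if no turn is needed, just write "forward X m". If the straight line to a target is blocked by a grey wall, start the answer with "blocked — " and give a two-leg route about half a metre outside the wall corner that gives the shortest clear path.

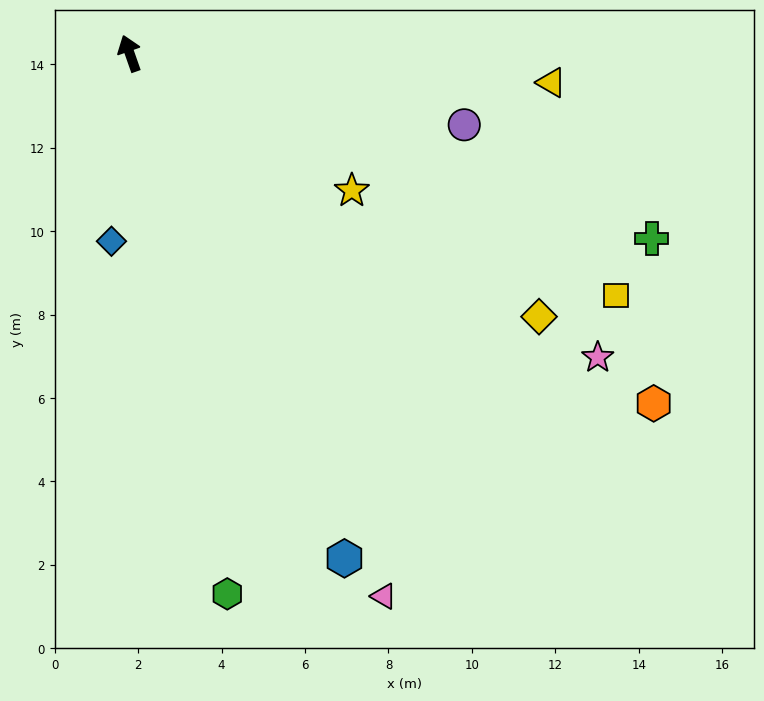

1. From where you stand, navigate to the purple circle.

turn right 121°, forward 8.2 m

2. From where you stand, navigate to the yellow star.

turn right 141°, forward 6.3 m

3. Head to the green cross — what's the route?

turn right 129°, forward 13.3 m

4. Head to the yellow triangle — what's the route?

turn right 113°, forward 10.1 m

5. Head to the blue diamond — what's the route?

turn left 155°, forward 4.5 m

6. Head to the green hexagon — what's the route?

turn left 171°, forward 13.2 m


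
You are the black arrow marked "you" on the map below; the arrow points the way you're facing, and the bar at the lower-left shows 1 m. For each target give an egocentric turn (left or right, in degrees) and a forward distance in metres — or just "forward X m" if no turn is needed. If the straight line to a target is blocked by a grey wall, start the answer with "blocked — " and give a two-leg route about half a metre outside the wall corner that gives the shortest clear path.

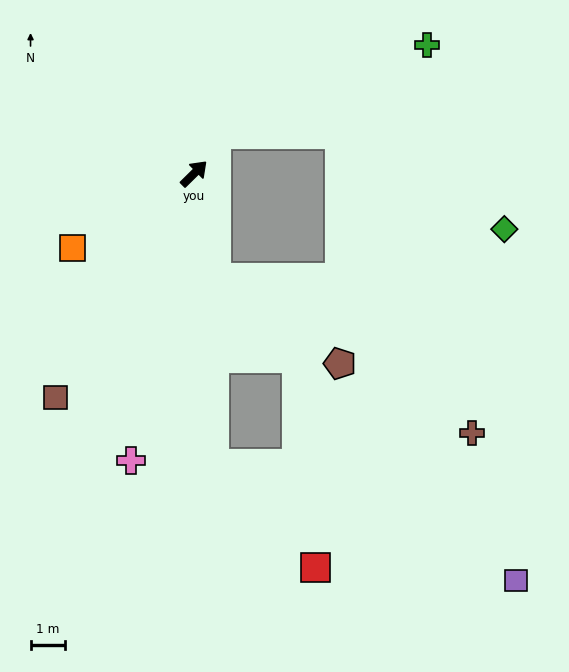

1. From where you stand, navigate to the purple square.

blocked — turn right 123°, forward 3.1 m, then turn left 33°, forward 12.3 m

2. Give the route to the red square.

blocked — turn right 131°, forward 8.4 m, then turn left 40°, forward 4.2 m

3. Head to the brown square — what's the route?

turn right 166°, forward 7.6 m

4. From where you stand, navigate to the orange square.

turn left 167°, forward 4.1 m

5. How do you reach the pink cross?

turn right 147°, forward 8.5 m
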